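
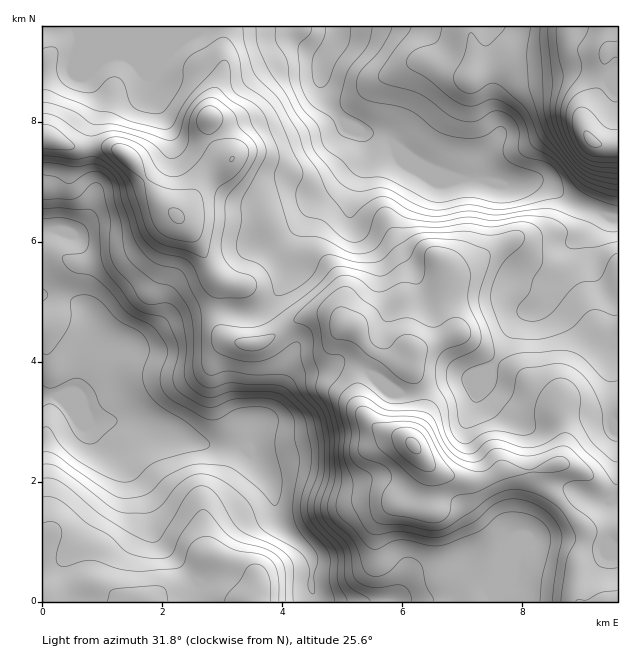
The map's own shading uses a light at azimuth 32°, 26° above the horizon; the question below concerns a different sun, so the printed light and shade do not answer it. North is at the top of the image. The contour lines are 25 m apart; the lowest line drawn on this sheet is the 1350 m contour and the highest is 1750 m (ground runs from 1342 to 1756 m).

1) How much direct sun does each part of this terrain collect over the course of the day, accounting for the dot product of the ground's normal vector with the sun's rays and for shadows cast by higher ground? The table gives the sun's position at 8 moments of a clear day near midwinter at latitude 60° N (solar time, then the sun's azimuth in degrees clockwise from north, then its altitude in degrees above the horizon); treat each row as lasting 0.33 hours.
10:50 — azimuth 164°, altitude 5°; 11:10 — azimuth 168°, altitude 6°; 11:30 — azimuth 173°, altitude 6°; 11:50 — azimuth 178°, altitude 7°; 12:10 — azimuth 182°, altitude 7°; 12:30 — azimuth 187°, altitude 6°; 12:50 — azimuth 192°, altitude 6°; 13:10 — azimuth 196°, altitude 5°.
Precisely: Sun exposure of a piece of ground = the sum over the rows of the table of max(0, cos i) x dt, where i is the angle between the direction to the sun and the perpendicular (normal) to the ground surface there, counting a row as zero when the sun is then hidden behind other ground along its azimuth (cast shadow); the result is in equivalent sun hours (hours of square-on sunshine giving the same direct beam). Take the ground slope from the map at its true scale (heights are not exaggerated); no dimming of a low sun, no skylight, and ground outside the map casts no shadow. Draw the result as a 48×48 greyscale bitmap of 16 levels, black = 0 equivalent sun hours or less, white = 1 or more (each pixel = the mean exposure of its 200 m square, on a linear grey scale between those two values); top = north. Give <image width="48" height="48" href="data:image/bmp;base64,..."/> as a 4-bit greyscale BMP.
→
<image width="48" height="48" href="data:image/bmp;base64,Qk32BAAAAAAAAHYAAAAoAAAAMAAAADAAAAABAAQAAAAAAIAEAAATCwAAEwsAABAAAAAAAAAAAAAAABEREQAiIiIAMzMzAERERABVVVUAZmZmAHd3dwCIiIgAmZmZAKqqqgC7u7sAzMzMAN3d3QDu7u4A////ADREREMzREQzM0RERWd3dlVUREREREMzIjM0MyERM0QzIzRERWiamGVVRERERDMzITMyIRAAAkVUMiI0REVnd2VERERERDNDMkQzMiEAAkVUIAASREVWZmZVVEREQzM0RERDMyEQIyIgAAACaJd3d4iYZlRERDI0RERCIRIiMhEQAAAWm7qIqrzLqHVURVVVRDMyEBEiIiIhAAFHmql3q8uqqoZWZ3dTMiIREAESIjIiIRJFZmZVd3ZVaJh3iYYyIiERAAASIiIiIiIzIjRERERFZ4qqqXQ0VBEQABESIRERESMyESNDM1eId3iql1VnZAAAASIiEAABEjRDIkVlRXiGQiRmZniFMgAAEjMyEAABI0VUNFeZiZhRAAEhEjQxEQABIzMyIQATREVVREVneIUgAAAAAAAAESEiNEQzMzRVRERFVUNFVTEAAAAAAAAREiIzREREVWd1VERFVmZUIAAAAAAAEREiNCI0REVWeImHZmVnh3ZBAAACEAACNERERCNERVVniZqpqqqruVIAAAASIRETREREM1VFRFVmeJqrzdyodSAAAAARIjIzQzMzImZVVEVERXiZqqqFQyERERMyMzRDMiERImVVRERDM1Z4mYdmVUNFVEREZlQyEQABI1VVREQzM0VomZdkVnVlRERWiHUhAAASM1VVRERWZURVVGd1RohjMzI2iGQgAAEjRFVVVWd3ZVQxAANnZWZTIRETRDIhEBEjRDRVVnmoZlQhAAAlZDMjIREiIRIzIiIzMzNFZomph2VWZTEBIiERMzMzIiNERDMyI0RWd4dnd3eIh1MQABIREzNEREREVEMyJFZ3eIdmdmdlREMhAAARASNERWZEREMyNGZmZ3d3d2UxASMzIQAAESNERFZlVUQyM1VEVmZ4mZYyESREMQAAESRDMjV2VDMjIkMzRVaKu5ZEREQzIQAAERIQARJWZEMyIDNEREaJmXZVVVQxEAABIQAAAAATNEQyEGZ3VFZ3ZVVVREQyEQASMQAAAAAAAREREaqoZmdlQzREREMyIhEREAAAAAAAAAASRqqXZWdTISNWVEM0MyEQAAAAAAAAAAFYq2d3ZmZSABNohUNFUyEAAAAAAAAAABSc7mZ5mqhBABNYl1RVMhEQAAAAAAAAAljf/7u7zbcxESNFeHVCESMhARAAABEkeK3//suXh0EREjMyNEQyERIjMiMhIzNGis3bqVMREAAAAkUxABIjMyIzNERWZmVDWKqVIQAQAAAAAldjESMhIzRFVVVneHZmZ4hSEQAQAAAAERMyIiIQAUVmZmZneHiZhmQhIgAAAAABIQAAAAEREkVnd3d3iYmpdTIRIwAAEQAjMgAAAAASIjRnd3d3iIh2VDEBNBESIhIzQxACIREzMzM0ZndmVFZlREMSREMzMjM0MzETMiM0RDIRNFZTMzRERFVERDREREREQyIiIiI0VDIREjMzMzRERVVURSNERERERDIiIzM1ZUMyIRIzREMzRFRDNCNEREREREQzNERFVUREMzM0REMzNERDMw=="/>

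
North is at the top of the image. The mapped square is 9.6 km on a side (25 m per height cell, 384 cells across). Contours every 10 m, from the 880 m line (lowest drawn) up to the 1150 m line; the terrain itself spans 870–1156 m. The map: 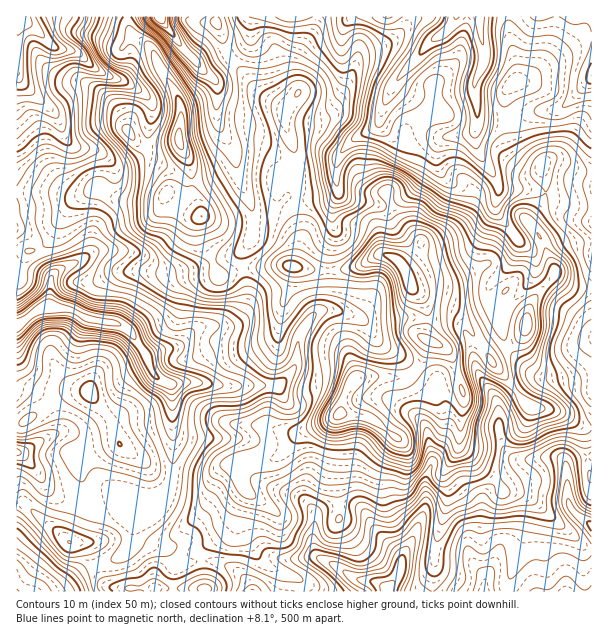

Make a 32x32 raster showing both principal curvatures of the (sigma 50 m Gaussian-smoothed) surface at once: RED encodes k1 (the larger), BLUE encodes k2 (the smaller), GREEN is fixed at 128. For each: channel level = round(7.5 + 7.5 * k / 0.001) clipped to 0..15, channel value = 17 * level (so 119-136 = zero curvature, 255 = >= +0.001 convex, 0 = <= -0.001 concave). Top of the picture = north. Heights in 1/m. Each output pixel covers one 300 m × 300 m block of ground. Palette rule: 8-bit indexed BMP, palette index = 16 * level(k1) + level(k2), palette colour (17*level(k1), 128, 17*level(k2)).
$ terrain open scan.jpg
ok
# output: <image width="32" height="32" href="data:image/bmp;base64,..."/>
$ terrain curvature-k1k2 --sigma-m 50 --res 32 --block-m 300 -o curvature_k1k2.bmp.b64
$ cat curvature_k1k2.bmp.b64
<image width="32" height="32" href="data:image/bmp;base64,Qk02CAAAAAAAADYEAAAoAAAAIAAAACAAAAABAAgAAAAAAAAEAAATCwAAEwsAAAABAAAAAAAAAIAAABGAAAAigAAAM4AAAESAAABVgAAAZoAAAHeAAACIgAAAmYAAAKqAAAC7gAAAzIAAAN2AAADugAAA/4AAAACAEQARgBEAIoARADOAEQBEgBEAVYARAGaAEQB3gBEAiIARAJmAEQCqgBEAu4ARAMyAEQDdgBEA7oARAP+AEQAAgCIAEYAiACKAIgAzgCIARIAiAFWAIgBmgCIAd4AiAIiAIgCZgCIAqoAiALuAIgDMgCIA3YAiAO6AIgD/gCIAAIAzABGAMwAigDMAM4AzAESAMwBVgDMAZoAzAHeAMwCIgDMAmYAzAKqAMwC7gDMAzIAzAN2AMwDugDMA/4AzAACARAARgEQAIoBEADOARABEgEQAVYBEAGaARAB3gEQAiIBEAJmARACqgEQAu4BEAMyARADdgEQA7oBEAP+ARAAAgFUAEYBVACKAVQAzgFUARIBVAFWAVQBmgFUAd4BVAIiAVQCZgFUAqoBVALuAVQDMgFUA3YBVAO6AVQD/gFUAAIBmABGAZgAigGYAM4BmAESAZgBVgGYAZoBmAHeAZgCIgGYAmYBmAKqAZgC7gGYAzIBmAN2AZgDugGYA/4BmAACAdwARgHcAIoB3ADOAdwBEgHcAVYB3AGaAdwB3gHcAiIB3AJmAdwCqgHcAu4B3AMyAdwDdgHcA7oB3AP+AdwAAgIgAEYCIACKAiAAzgIgARICIAFWAiABmgIgAd4CIAIiAiACZgIgAqoCIALuAiADMgIgA3YCIAO6AiAD/gIgAAICZABGAmQAigJkAM4CZAESAmQBVgJkAZoCZAHeAmQCIgJkAmYCZAKqAmQC7gJkAzICZAN2AmQDugJkA/4CZAACAqgARgKoAIoCqADOAqgBEgKoAVYCqAGaAqgB3gKoAiICqAJmAqgCqgKoAu4CqAMyAqgDdgKoA7oCqAP+AqgAAgLsAEYC7ACKAuwAzgLsARIC7AFWAuwBmgLsAd4C7AIiAuwCZgLsAqoC7ALuAuwDMgLsA3YC7AO6AuwD/gLsAAIDMABGAzAAigMwAM4DMAESAzABVgMwAZoDMAHeAzACIgMwAmYDMAKqAzAC7gMwAzIDMAN2AzADugMwA/4DMAACA3QARgN0AIoDdADOA3QBEgN0AVYDdAGaA3QB3gN0AiIDdAJmA3QCqgN0Au4DdAMyA3QDdgN0A7oDdAP+A3QAAgO4AEYDuACKA7gAzgO4ARIDuAFWA7gBmgO4Ad4DuAIiA7gCZgO4AqoDuALuA7gDMgO4A3YDuAO6A7gD/gO4AAID/ABGA/wAigP8AM4D/AESA/wBVgP8AZoD/AHeA/wCIgP8AmYD/AKqA/wC7gP8AzID/AN2A/wDugP8A/4D/AId2dYa4x8fItsbZx5WFl5jIyJKRgaS3p4aGhpiHiIaYhoWWpZV1dpeGhZSEhaempIOAk7i3cLi4hoWGl4eIh5eGhsm4p5aGhoaHl5iYhpangae3qJaCpcd1hoeHh4eHuHbHuIeGl4aGl5eHiIeGmKiSuaiElaaB53V1hXV2htekx6eGhod3d3d2l4eHhpe4p3KmpoOopnDGloanl5fXgbG4dYaHh3eHhnWGp3eol4WEhpeWlpfHgLWXhqeol7dw2KeEl4eHhoeYhYa4l5eGl4eGiIeGhcaw54WmlYeHuIDXgaiYiIaYqJiFhZe4qJeXl3aGdoWm2MNx2LiFdIOTYcW1g4aHh5iHh4V2hIOFhoeXlLV0Y9f7oZXXpoO1uHaFt7mnhneHl4eXg5aoyMeop6XE++f2x5WAp8alYYTIt9elh5eHiKeXmLmiuLiXdqeVg4LXtoWFlqaXx+iApfjYt4SXh4eYqIa3gnCQcYJzgnGWp4P4l4eYh3bnsoD1dISFhpWXl4eomLaA2MenmJeYuHCnhNe3pqaWdeaA+aWEloaHs8mnpbnKoYGkhpiHl5jIgbiWx3VzhLfYx6O2pMeEZYeB2tqkkpBwyKiGhnZ1l8eClKiXhYS4uKaDt3WV+paFdqCQkICQcqWmlYWEdIWFyKdxlIWGhLWVlpaWdYT4dXV26ZDDx9m3hoaolri4lYWnppaGhnZi2LiHp3WGlrXFhZbYkbLIpri3uJeXmKmmlqa3p6e1lVL3l5eolYanlcfJlLfGo4GFloaEhYamhoaWyMiWhrX399eWp3aWuZSUxraEl5eol4WFhJWHl4aWhXaGlpeFZJW2lMmol5WocpPXhZeHiJiHdYamyaaouaeWhoeXqJO3p4WWt6e4loOy+JZ1hoeHl5eXlpW5l4a4h4WGh4emgoOUlaS4dYWlcbamlYeIh4iHmJiFhaeolqZ2dJeIh8eBlbfb2JVzhLiDlZWXd4eHiJeXmISFlpTFpnWFl4eXuHC3lsaUhIS4loKnqKiHl3eYhnOCctaUtviEhXaHhqelcqGnlHOGhqeDp4aXuaiGh5eDpqbZyILX53OFh4eXp5a3goGEl4eFlXKnhoWGloaXlnOHl7ipgqX4g4WHhqiXhqfJhISYl5i5gaaHhnWFp5WTl4a2yKRw5uekg5eXl7iohceGcpeHl6ZwuJeHl5WGc6eox7KAgaf3lZCDt4eGqKiWt6d0griYt4CnqJiIh3WU16WQoOm06PaAgsiXh4aWhoamuKeEgrjIk4O3h5iXl7SSkbLnuab5oKCmt4WGqJeXhZW4priCgseTlLd3h4eXc5S3lYao9pCw+sfZdZaFhbeWg5WEt8eko5Omp3eHh5g="/>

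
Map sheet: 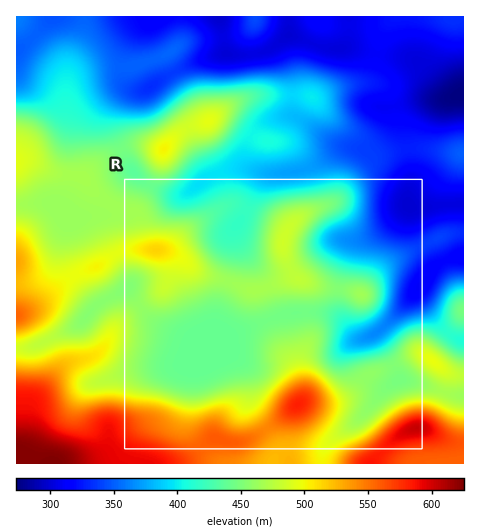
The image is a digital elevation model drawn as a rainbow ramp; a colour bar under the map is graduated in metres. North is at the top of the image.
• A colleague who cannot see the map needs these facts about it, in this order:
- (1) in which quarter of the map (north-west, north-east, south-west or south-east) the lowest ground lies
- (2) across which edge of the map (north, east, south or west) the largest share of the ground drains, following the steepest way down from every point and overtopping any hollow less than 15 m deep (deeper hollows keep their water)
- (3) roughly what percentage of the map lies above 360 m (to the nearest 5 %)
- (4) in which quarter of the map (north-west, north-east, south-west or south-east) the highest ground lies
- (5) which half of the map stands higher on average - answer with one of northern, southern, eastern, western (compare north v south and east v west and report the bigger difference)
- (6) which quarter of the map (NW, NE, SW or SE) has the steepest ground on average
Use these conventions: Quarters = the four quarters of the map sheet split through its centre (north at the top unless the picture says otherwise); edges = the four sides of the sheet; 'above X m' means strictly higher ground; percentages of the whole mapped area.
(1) The lowest point lies in the north-east quarter of the map.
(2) Drainage is mainly to the east: more ground falls towards that edge than towards any other.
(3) About 75 % of the map lies above 360 m.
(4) Look to the south-west quarter for the highest ground.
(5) On average the southern half of the map is the higher ground.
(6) Slopes are steepest in the south-east quarter.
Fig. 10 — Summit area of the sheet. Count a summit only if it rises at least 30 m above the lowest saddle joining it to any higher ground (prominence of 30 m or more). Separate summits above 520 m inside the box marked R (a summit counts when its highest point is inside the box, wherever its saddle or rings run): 2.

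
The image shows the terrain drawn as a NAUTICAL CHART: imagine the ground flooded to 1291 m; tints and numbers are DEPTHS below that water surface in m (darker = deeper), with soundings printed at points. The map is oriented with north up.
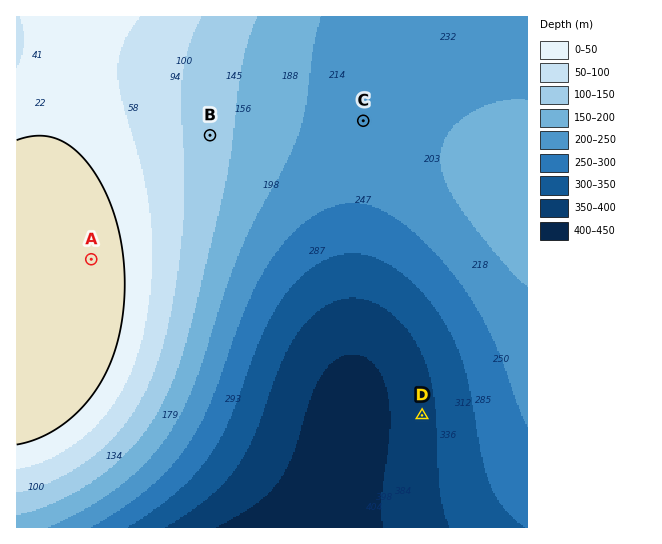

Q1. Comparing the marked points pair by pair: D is lower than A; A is higher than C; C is lower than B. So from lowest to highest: D C B A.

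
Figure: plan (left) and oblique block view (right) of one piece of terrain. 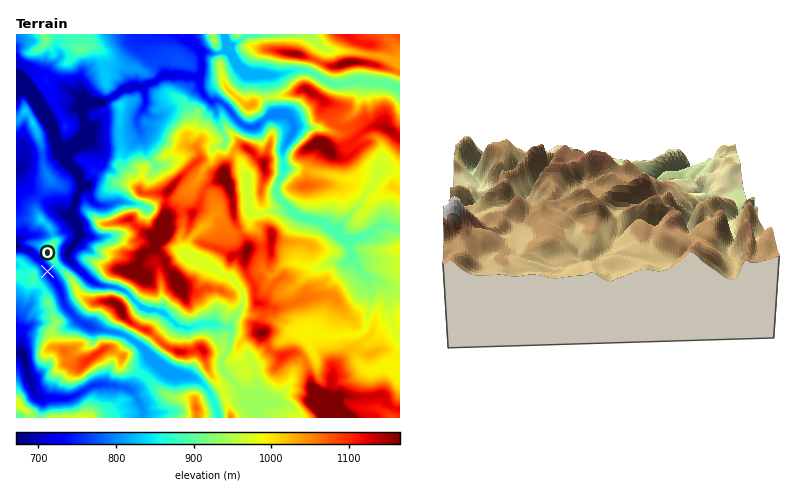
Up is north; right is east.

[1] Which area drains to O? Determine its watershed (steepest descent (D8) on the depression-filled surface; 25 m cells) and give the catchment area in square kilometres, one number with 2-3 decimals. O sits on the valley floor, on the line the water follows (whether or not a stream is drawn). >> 6.028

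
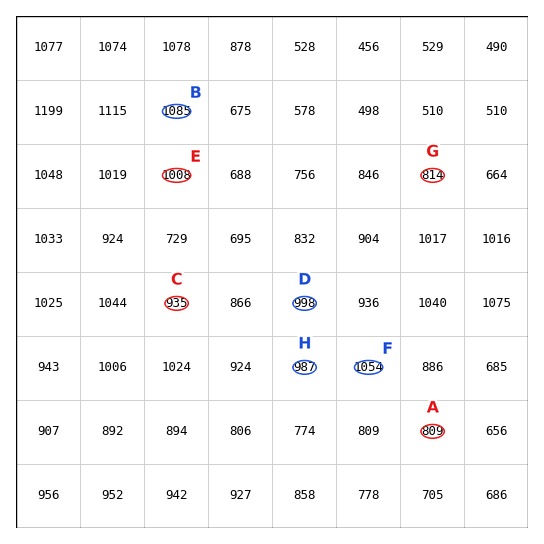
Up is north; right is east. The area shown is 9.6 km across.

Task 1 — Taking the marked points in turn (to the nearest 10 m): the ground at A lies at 810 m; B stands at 1080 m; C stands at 940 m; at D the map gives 1000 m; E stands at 1010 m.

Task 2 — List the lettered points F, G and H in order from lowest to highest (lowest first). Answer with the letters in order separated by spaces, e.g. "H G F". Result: G H F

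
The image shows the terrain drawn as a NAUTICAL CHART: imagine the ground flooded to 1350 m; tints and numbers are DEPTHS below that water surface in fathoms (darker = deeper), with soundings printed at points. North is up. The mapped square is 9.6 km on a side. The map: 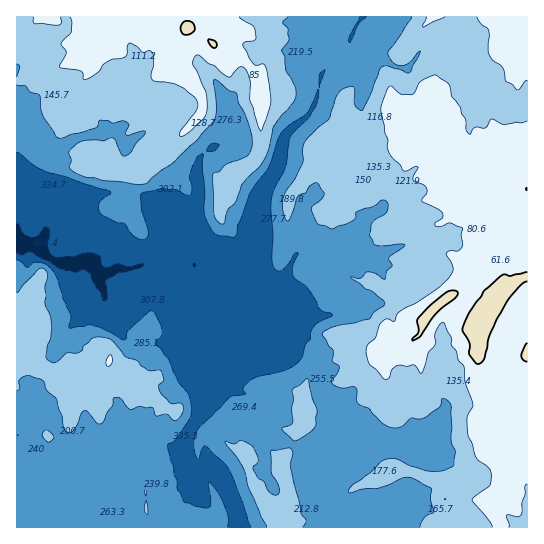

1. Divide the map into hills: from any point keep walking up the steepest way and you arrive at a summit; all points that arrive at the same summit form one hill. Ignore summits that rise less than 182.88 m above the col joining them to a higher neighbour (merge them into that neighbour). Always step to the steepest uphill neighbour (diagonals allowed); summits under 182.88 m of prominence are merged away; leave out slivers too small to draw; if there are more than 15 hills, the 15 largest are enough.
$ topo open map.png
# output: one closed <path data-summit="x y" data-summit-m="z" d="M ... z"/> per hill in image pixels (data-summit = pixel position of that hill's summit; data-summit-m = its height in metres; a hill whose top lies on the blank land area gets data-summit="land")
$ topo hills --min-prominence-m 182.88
<path data-summit="land" d="M527 16l-164 0-6 7-14 32-22 19-4 23-8 17-18 14-7 9-8 30-13 27-2 37-4 8-4 22-5 6-7 16-8 10-12 0-6 4 4 12 10 12-1 21-16 49-13 27-8 11-8 20 1 14 5 12 8-2 14-8 4 2 6 7 12 25 8 29 287-1z"/><path data-summit="land" d="M362 16l-345 0-1 149 19 12 31 6 15 7 10 35 1 13-3 21 10 16 12-3 7-4 11 1 10-2 23-12 17 0 16 10-2 18 5 5 16 8 7-3 12 0 8-10 15-30 0-8 5-14 2-37 13-27 7-28 8-11 18-14 8-17 4-23 22-19z"/><path data-summit="110 361" data-summit-m="1179" d="M18 243l-2 0 0 284 223 1 0-11-6-18-9-21-8-11-5-2-14 8-8 2-5-12-1-14 2-10 27-48 17-56 0-14-10-12-4-12-22-14 2-18-16-10-17 0-23 12-10 2-11-1-7 4-12 3-9-12-32 0-23-16z"/>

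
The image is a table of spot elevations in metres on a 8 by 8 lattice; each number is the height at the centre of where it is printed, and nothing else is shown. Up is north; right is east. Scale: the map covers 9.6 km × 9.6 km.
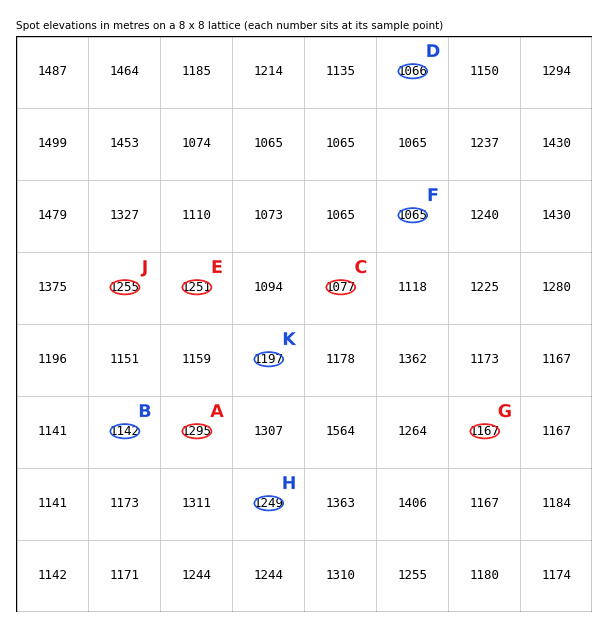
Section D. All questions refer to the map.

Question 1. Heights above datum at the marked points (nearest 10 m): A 1290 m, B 1140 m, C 1080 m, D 1070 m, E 1250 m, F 1060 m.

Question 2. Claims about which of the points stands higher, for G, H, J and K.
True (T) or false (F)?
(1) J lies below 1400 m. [T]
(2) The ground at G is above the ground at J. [F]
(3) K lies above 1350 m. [F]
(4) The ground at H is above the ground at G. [T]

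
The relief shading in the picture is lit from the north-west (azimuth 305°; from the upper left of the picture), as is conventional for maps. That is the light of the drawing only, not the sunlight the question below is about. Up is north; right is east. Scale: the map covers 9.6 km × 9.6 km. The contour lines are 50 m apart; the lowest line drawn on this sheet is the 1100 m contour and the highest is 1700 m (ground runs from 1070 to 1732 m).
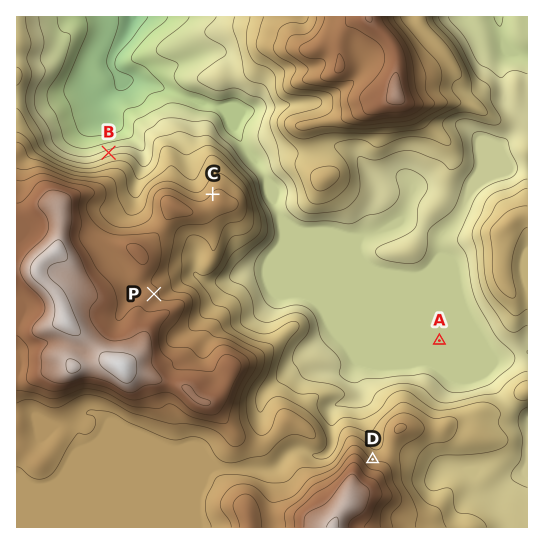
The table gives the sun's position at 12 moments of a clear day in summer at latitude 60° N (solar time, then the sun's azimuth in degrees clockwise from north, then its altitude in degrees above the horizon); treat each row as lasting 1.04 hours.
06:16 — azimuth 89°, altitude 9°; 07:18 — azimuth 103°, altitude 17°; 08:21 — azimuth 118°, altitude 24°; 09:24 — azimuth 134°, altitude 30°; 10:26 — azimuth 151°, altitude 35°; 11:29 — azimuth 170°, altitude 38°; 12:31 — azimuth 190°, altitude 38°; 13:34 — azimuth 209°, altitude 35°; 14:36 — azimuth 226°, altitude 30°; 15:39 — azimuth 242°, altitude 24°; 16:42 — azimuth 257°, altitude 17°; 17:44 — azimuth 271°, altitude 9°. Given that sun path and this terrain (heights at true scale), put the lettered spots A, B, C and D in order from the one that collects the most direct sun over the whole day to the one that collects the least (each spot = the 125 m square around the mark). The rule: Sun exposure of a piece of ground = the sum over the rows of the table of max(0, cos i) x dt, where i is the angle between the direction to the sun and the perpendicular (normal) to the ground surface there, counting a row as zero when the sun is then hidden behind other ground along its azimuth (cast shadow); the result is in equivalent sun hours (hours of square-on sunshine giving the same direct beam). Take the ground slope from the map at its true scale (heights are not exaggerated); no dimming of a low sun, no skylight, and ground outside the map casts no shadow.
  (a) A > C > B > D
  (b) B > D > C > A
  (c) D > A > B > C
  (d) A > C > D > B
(d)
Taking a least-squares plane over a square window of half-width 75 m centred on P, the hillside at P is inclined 7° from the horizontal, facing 67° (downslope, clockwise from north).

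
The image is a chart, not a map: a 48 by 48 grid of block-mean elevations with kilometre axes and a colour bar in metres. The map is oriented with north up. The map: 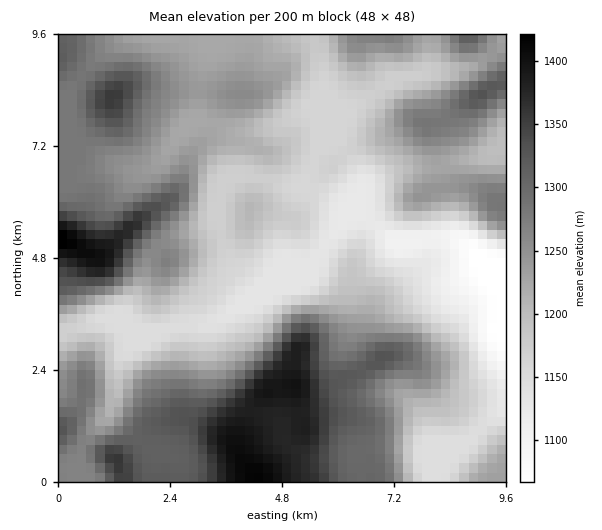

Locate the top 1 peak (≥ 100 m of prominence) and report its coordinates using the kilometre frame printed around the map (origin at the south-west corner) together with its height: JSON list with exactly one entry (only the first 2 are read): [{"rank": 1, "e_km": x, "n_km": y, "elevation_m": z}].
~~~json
[{"rank": 1, "e_km": 9.06, "n_km": 8.31, "elevation_m": 1334}]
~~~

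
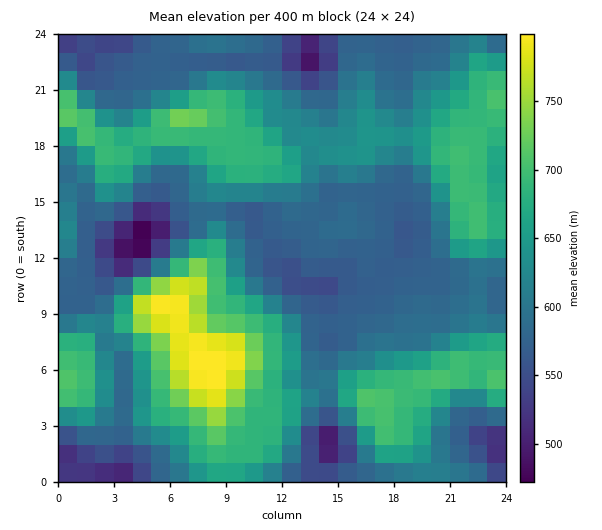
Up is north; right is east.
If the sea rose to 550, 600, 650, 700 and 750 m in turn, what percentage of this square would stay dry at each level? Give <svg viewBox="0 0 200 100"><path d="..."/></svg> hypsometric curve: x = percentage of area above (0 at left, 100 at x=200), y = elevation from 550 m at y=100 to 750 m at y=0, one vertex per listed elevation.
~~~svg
<svg viewBox="0 0 200 100"><path d="M185 100l-77-25-38-25-48-25-13-25"/></svg>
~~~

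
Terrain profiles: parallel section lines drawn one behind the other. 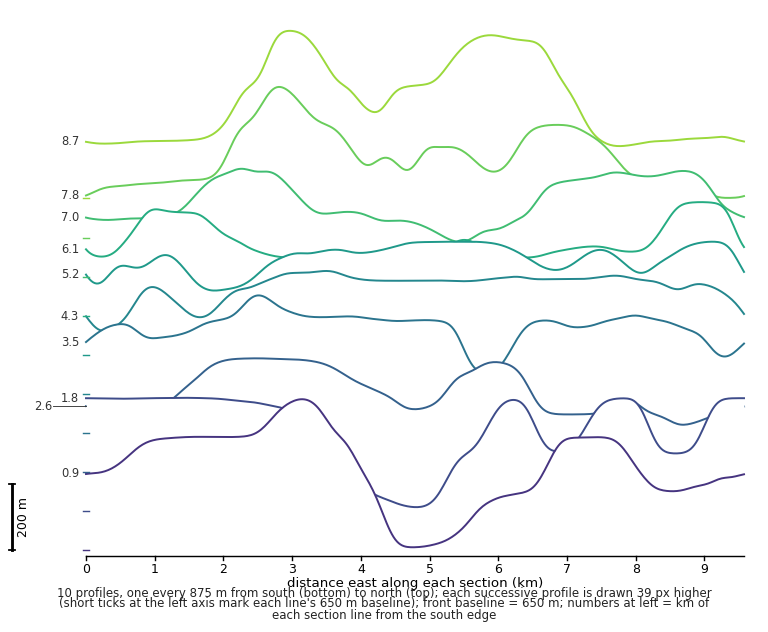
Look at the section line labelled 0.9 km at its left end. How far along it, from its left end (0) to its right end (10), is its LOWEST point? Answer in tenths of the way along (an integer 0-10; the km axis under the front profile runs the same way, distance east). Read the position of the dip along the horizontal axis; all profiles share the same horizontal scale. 5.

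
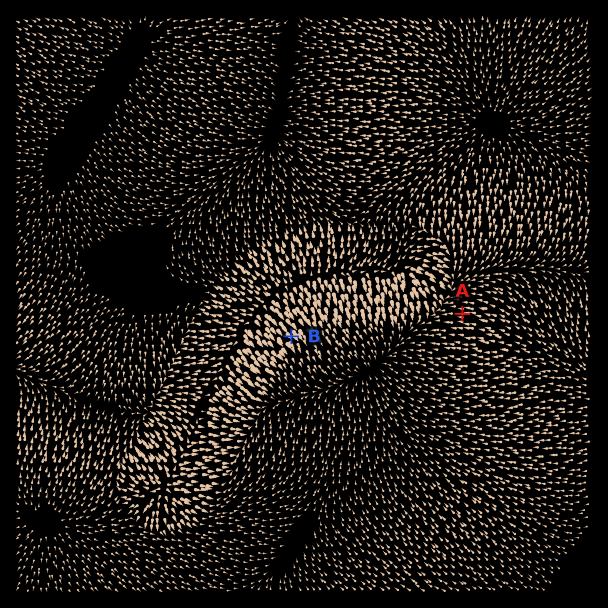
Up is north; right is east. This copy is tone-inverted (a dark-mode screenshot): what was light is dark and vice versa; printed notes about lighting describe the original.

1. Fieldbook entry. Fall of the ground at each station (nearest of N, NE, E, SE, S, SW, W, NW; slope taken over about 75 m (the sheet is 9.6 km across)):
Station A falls W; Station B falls SE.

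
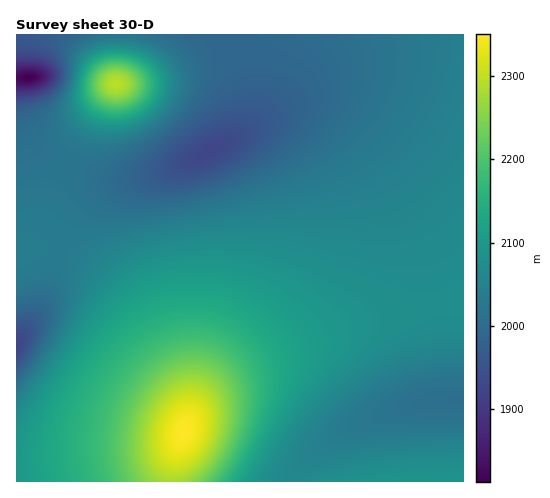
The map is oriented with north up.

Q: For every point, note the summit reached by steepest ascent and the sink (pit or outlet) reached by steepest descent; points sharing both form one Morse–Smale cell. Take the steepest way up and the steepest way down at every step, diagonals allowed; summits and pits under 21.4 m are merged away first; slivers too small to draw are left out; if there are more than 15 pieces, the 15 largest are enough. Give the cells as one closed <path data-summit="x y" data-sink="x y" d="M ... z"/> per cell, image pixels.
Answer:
<path data-summit="185 431" data-sink="208 152" d="M463 34l-239 0 16 38 6 29-1 21-7 13-13 9-40 20-28 10-21 5-17 1-20-2-16-5-20-9-14 29-13 43-10 12 24 0 20 5 21 12 25 23 18 24 41 69 9 21 3 23 12-22 19-19 21-14 26-13 62-24 44-14 52-12 38-5 3-1z"/><path data-summit="185 431" data-sink="463 400" d="M463 301l-64 11-48 12-75 28-42 22-25 18-16 19-18 46-4 24 119 1 4-12 18-18 23-17 29-15 48-15 30-5 21 0z"/><path data-summit="185 431" data-sink="17 346" d="M50 248l-18 0-16 6 0 215 26-1 52-9 47-5 18-4 14-5 8-7 4-9 1-16-2-11-9-21-41-69-18-24-20-20-26-15z"/><path data-summit="116 84" data-sink="208 152" d="M223 34l-103 0-4 50-6 4-15 22-28 45-3 9 35 14 20 2 17-1 21-5 28-10 40-20 12-8 8-14 1-21-11-43z"/><path data-summit="405 481" data-sink="463 400" d="M463 400l-21 0-30 5-48 15-29 15-23 17-18 18-4 11 173 1z"/><path data-summit="116 84" data-sink="28 78" d="M119 34l-103 1 0 43 5 1-4 5 0 29 3 9 6 13 15 15 21 14 45-71 9-9 4-32z"/><path data-summit="185 431" data-sink="28 78" d="M180 439l-14 9-18 5-54 6-52 9-25 1-1 12 155 1z"/><path data-summit="185 431" data-sink="28 78" d="M20 78l-4 1 1 174 11-5 6-7 15-48 14-28-3-4-19-11-13-13-8-15-3-9 0-29z"/>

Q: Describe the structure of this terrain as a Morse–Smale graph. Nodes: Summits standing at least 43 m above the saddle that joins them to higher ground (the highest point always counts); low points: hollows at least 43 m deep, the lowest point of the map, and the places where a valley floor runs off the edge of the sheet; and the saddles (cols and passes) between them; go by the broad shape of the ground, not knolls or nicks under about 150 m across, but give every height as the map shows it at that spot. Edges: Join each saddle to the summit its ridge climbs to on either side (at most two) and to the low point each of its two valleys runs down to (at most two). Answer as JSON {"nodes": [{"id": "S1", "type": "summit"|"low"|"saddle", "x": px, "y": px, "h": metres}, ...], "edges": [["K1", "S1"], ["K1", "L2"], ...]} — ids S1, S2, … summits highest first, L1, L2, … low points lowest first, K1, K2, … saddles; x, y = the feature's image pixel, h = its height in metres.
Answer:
{"nodes": [
{"id": "S1", "type": "summit", "x": 183, "y": 432, "h": 2350},
{"id": "S2", "type": "summit", "x": 116, "y": 84, "h": 2294},
{"id": "L1", "type": "low", "x": 29, "y": 78, "h": 1813},
{"id": "L2", "type": "low", "x": 17, "y": 346, "h": 1924},
{"id": "L3", "type": "low", "x": 208, "y": 152, "h": 1927},
{"id": "L4", "type": "low", "x": 458, "y": 400, "h": 2007},
{"id": "K1", "type": "saddle", "x": 438, "y": 305, "h": 2076},
{"id": "K2", "type": "saddle", "x": 61, "y": 250, "h": 2037},
{"id": "K3", "type": "saddle", "x": 63, "y": 163, "h": 2020}],
"edges": [["K1", "S1"], ["K1", "L3"], ["K1", "L4"], ["K2", "S1"], ["K2", "L3"], ["K2", "L2"], ["K3", "S1"], ["K3", "S2"], ["K3", "L1"], ["K3", "L3"]]}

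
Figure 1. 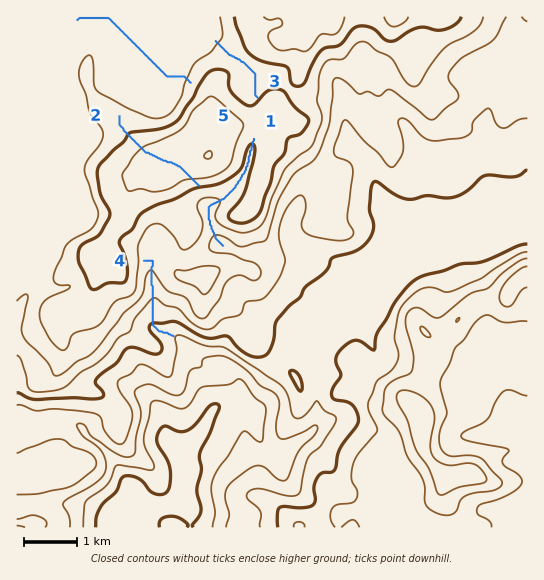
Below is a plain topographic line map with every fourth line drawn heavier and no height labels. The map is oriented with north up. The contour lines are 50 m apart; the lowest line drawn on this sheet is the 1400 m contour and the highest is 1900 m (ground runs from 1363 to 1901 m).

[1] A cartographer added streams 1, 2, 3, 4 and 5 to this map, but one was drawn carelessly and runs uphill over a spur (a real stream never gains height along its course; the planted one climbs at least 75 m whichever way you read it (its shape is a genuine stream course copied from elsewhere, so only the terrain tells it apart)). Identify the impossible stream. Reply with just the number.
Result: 2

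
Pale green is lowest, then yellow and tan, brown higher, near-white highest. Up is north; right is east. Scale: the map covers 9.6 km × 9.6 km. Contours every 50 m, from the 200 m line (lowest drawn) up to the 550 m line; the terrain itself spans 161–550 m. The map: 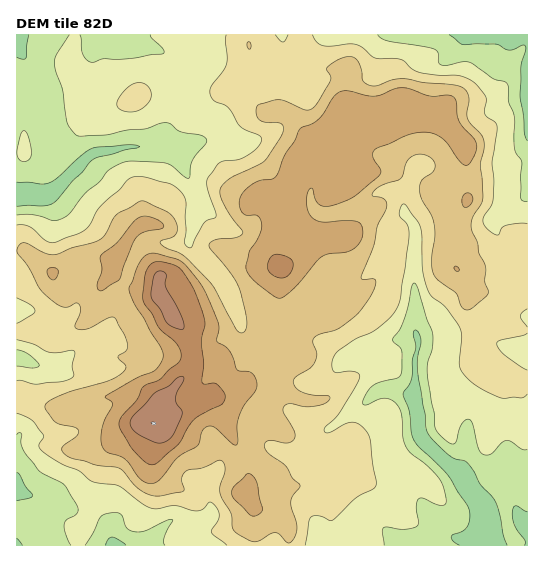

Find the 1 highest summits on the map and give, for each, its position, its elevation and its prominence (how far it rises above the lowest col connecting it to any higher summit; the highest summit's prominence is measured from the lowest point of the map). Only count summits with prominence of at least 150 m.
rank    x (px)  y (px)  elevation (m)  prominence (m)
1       153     423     550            389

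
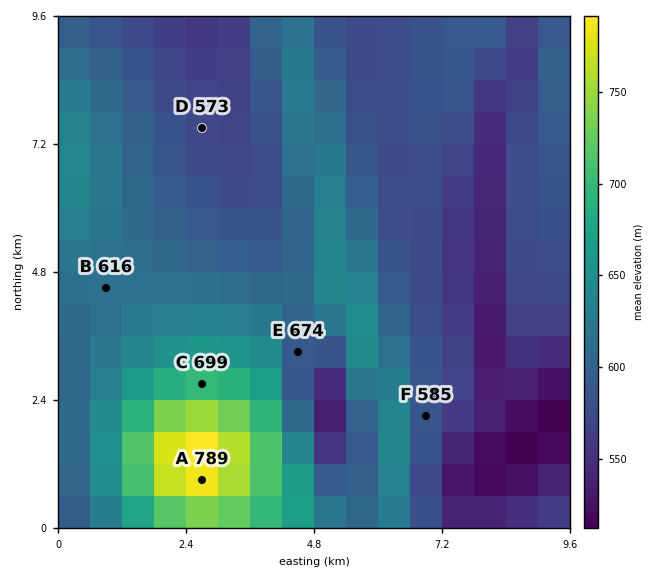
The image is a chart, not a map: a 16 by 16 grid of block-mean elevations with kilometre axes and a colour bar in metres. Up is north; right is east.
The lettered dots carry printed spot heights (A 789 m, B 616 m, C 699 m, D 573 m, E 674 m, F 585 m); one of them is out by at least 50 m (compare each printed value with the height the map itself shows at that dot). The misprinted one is E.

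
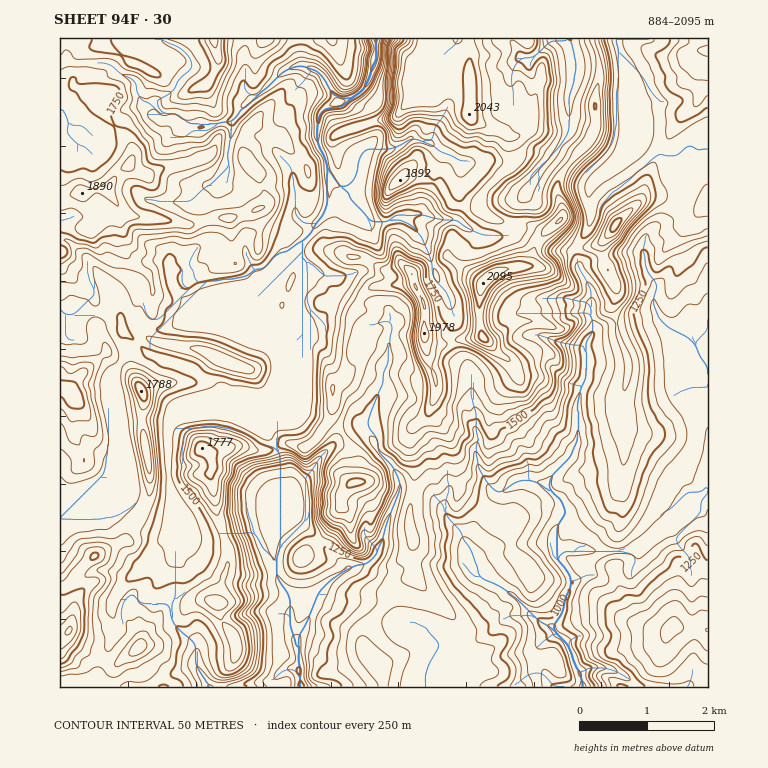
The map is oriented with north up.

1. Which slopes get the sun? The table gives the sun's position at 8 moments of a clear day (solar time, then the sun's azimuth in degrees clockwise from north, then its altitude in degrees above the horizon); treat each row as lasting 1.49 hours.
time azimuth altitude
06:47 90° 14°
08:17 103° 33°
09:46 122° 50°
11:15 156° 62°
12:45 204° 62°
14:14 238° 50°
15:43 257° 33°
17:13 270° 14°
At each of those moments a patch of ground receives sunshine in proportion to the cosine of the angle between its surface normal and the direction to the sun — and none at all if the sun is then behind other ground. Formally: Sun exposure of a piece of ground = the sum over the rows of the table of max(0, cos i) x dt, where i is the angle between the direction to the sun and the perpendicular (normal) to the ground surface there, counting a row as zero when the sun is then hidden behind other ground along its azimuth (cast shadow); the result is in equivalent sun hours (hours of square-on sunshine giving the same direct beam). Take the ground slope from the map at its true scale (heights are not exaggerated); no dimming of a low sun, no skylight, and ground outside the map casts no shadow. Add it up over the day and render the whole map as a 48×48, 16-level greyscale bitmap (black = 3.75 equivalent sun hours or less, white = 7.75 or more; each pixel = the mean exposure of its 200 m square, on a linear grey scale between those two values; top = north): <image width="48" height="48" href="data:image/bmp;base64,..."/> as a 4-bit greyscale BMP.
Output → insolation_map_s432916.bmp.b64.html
<image width="48" height="48" href="data:image/bmp;base64,Qk32BAAAAAAAAHYAAAAoAAAAMAAAADAAAAABAAQAAAAAAIAEAAATCwAAEwsAABAAAAAAAAAAAAAAABEREQAiIiIAMzMzAERERABVVVUAZmZmAHd3dwCIiIgAmZmZAKqqqgC7u7sAzMzMAN3d3QDu7u4A////AO7u//65nMu7hp7u7t3d3e7trNt7lb7/7u7t7+7Yvdy8t0ne7t3d3d26vMaJne7+7u7Zne7LrMyal2jN2qzd3czLuoSc3t7u7uzLdpq7zdmKiGebu83d3cqsykiprM3e/pqrqZvO7pRpm4m6vN3d7buomKzt3dvNzIqqmpzu78h6y6aJre7u66q8vbnMypmrmqrNe7vLu6is3Micze/+uJmZ7ti7mXiJmqrdt7uoeamqzet4mt7rmIm+7tp4mXiZq3yr3Ky6mtqZre7Iis3amrzu23nM3JiKu5nd3szMurh3edzct57tzMztp4q5eKmYq5c23dzMzKZ3c4zbmGzbvczcqs3u7tuGmbh4rN3M3ZVopmy8qVzLrd3u7s3u7u7KZ9zMrN283XV5qGnuyknKzu7d3eze/u7dzO3dytu93YWKmFfN7XbMzuyrvM3t793d3e7tzNit3YaJiFau7ZbO3dzImc7d3t3d3e/9zMZ73amaqXeneHje7s3u3szczd3d3d3bu6VazKuat4Vnc33v/7zu7+qt3d3t3e3aqpRH2826u8p6V87u/az+7uys3d7u3e7pmoVUEgBGY23afL7u/bvu7u2s3t3d3e/IqpqCADe7mWrrvavf67z+7uuc3turze+Yq9vMu83czKrdy6me293/7tqa3cqqzOuJm7ze7d7szKrOy8u7zcz/3duIrcu8zJqah1nM3u7ru6nOy927rLve3aumisvMzIe9k0eL7u27qqiduru8nL3uqbuoicvMzGeOu73u6lJKvMisu7qt3MzYjLeZqqnMzMzKm9qFIlm8zMqruqusmryXiHqpm4nMzN3LzcqIms3czNyruoh4ZHZb7bi6i5vM3N273e3c3d3dze2ry6p4Z5qrupiJzKzN3e7t3u3d3d3dzMu4vMyUV5zNy7y5nby+3f7N7tq+/+7dzKqYnMuBWazO7d2ZrKyt7e3O/tq97u7tzMzcmrt0elW93bZpt4nc7ezP/rzd7dzty+7twmICyjACZSeIl5jd7o3f/s7u3dzc66tzAVEWnMhTa6ua28uu7u7u/e7u7/7d3JZEeGSKd53cq9tgqsus7ty+7ty5vd7+y9i8vJi5eu/HUWpBCKzLzv/tyHebuGi8zNqayszd3MtjJWMiAJvtvbzevO7dy8y6rMaKp8zNyovcqZRlMknMzJZo3u3e7c7tu8SYlnzcvKjdyHq6lmm83Mu4rXjO/q7JvaSpljW7rMud3Fq9ynjN3d3cmpVGa3ur7WTMqDFovu7u3abL3LnN3d3dyHtzNnq+2zTty7t87u7u7sZcq8uu7d3uuHi8x0fcu0FFiqzO3e28zJhbirue7t7uuL3v/rRcuWEBQk3N3MvLy4h7equr7u7e29zf/cxVqZdSJlvd3MzMy5hZequ93tyne+65zc3XWHOnBGzd3MvKu6l3mqrO/6mqvdzrrc3cYjfZAErd3Lu4aomYiqvd7t7u2rzM3ZzezLzZAFnd3LzcpYmrebzM3t3dvNzN3Ky+3d7JACKt3Lq86XibeamorA=="/>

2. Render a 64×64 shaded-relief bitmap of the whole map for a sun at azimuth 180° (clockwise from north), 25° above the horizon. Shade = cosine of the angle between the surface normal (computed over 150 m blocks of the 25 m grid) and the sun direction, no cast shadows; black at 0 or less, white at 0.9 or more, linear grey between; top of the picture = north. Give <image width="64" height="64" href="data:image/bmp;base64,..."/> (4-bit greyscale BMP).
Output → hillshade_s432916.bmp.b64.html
<image width="64" height="64" href="data:image/bmp;base64,Qk12CAAAAAAAAHYAAAAoAAAAQAAAAEAAAAABAAQAAAAAAAAIAAATCwAAEwsAABAAAAAAAAAAAAAAABEREQAiIiIAMzMzAERERABVVVUAZmZmAHd3dwCIiIgAmZmZAKqqqgC7u7sAzMzMAN3d3QDu7u4A////AMy6rLqqhDPP//ylJpu7qqmId3d3iaqWV7x4hROs3LmI7Lqby6qWRrz/2odYeJmaqYiId3eIh2VYqVqYeKu8uYnbqXe8uqh5mJyoeIlkZ4mGZ3h3d3d1RWeEW7vMupqqmruoZFq5iJqHeXZnd2VWeGRFd3d3ZWd3ZTKJmZmZiZqqq5dkM1ZWipiGRGZoVVZmVFZnd3dlRoh1FKdlZ3d4mqpodmVSJEaqqnITVnpmdlRWZ3d4h2VTRlVYuXeIdmeImCVmVmQ0ebu7cgFHiYVUM1d3eImGVVU0abiJiHdlRWZVNGZmZTR4nMuXZoiIhEREV4iJmXRERVa9yGd2UzI0RDNDaIZFVWZoh3d4mJiGRmZniZmXQzNDWtyqVmQyEjMzM0RpqERlRDMjQ0Z3qqlUVVZ5mXQiI0abu6pkQjMSIjNEJWd4ZFVEMiRmZme8y5QiNGeIUyM1eaqYdoVEZCIiNFQkeImXVlRUNHdUWKzMuGZDZ4dlRGeZmWQkl1ZlQiJFVTJqmZp2ZmVVZTJXaZmb76NHmIdmiIiGMiZ1VDRTIjNlQyJHqpZ3ZmZjI2YzV63/t0aZh3eIiHUzWHd2d3UyElRCAAR4h3d3eFEUZjAo3emsZ4dmeJmZh3eImaq7qGMSIlMhI1eId3eJUSV3Ujru2rx2dlV6qZiImZiJqqu6h1MSdlVUR5h3eKpCRnd2WM67q5V2Vay5h3eJmImrqqmYdkV3dmVFiXeau1NXd3dVepq7tGZovKhlVWeImZq6qYiHZoiHdmWJeKu6VWd3d2RHm8q2Z4uqp1Q0RWmpmJqZiIh2mZiHdpl5zLhniIh4dDWbuYh4q6mYh1RFepmIiYiIiIebuod3qHibqIm7upukRDRUSpqquZnLqYmHiId4iZiIh4m6h3elZ3iIi+/+7uYyAABNy7u7it3t3KdWd3iJmZiHmIiHeJRmaYet/////SEiAL3cy8qM3d3culV4iImamIeZeYd4dGVGVHmYnOzOpEIWvMzM2qvMvMuqlmiIiaqZh5mad3hUdRAAAAAkQSvJU1h5q826q7u7qaqneIiIiIh3mahXd0V0AAAAA1MQA7pWiGZ6zJibq8uqu5iIiHdlZneqpVd4h3UgABNWZVQzmomIVEe6hqu8zMu5eIiIdURGZ6uEV3m4mHZlZ3d3dlWKmpdTNZp4q7ze3LiId3h1RFZ3qERniZi8upmJmYd3ZXmqmGVleomaq97cuJdmd3ZVZndkVnd3Jau6qrzdl3dmZ6qZiId4eJiKzLuXmEVnh2Z3dzJoiFACRWe97uyXd2VFiZiIeJVYmJmpiGmYVVeHZ3d3ETepQAI1es3KdWd3dSRoiHZqpWiau5VVind2Z3Znd3cBBJhTSKvMpzAAR3d1JWeZdnqoq97qQkaFR4d3VFZ3dzRFZVaamHUQABNXd3RFdomIeZit79YRNEV4d4czVnd4ZmdUaIYxAAAkVmd3dmWHaIdXdWebQkZnq7uHhjNWd4d2ZkZ4d1MiNFZnd3eIZYh3hjRUQ0USaaqoiqqWRWeIiHdlV4iaiHZmd3d3eJmFaYeIVVNVZ1ZndkNHrLhmaJiIiId3iJmYiHd3d3d3iIU3iaqYNFd6mYdlVniZy5h5qZiamHiYiHe6mIiHd3dVVSWbzMgDeIu7u6q7uqm7mZiamLqGeZiGWKvMu5iIdlREMlmrxASZeM3u//2XuqZnmJqZuXerqYVoirzdupiHdnmFNXmCOZcwbO//1ya6czW7mpm5erupdXh4mbusuIeavMphRwA7pQAAWJchSqgyNqypmZm9u7l3mYeId5y5mIqZhRAQACeEEAAAEgObumVoi7qqa+7MuZvMuoiImJmpVTEAASAAM1VDEAAnmrh7ypqIvMyc3My63u7curqniYhREAAkEBRSI1eHVDfdthXcu5ibzah4q7zdzKm7u8qpZoMiNGcxRlMlm7lkEGymIGvNuIirmHaJmGZENGZXm7p3qEVme8mYeJq7cwAABUNBBL3bmImqqIhTNERVQyNGiIiZZmd7/uy7uHdCEAEgAVIASrqXd3iIl1eah3dlVVVVeZhlZ2bv/tpkNImHVUADYwAEd3dmMyNXm8qImIdniGV5p1eHUl3duFUye8uEM1h0IQFWZ2ZCIiWrhoq7uWiYZXmFeYdRA5l1VmM53bcUq6dTIUZndmVVM3gxRorLeIVFiVOZd2EAJlNXd1arukK92nVCR3d2ZmZkRTEBI1mGVEeXIbmIYgACNYqrqpqqk1zcl2VXd3dnd3ZCJDEABHRVeIUjrLuVZxJpve3bqru2FcuXdmeYd3d3h0ETQyEAQ2d2ZURIvMu+ybvN/smIqoYyiXd3Z5qId4iGQiNnmYZSJ3VVVQAVir/+3LzbdmZ3VVRmV3d3i7l4iZdDWKzM24QCZlZ5AAASK//uqJdWZmZVZYVXd3dou4iIiXaqvN3ZeDAmVopTIBIEvLundndmZlZlZVd3iHebiHZmZ7y4rMmJlxJVZ57mBEV3eId2dmZWd2Q1Z3iJqZp3ZDJKzbhGipmrciMivesBNHd3d3ZmVEd3dDZneIiaqlRENay5iWRaqqqnMijMqGAjd3d2ZWVCJVZ2VVeIiImZZniaqWVnh3qIqrypvcuGgCNod3ZWd1RRNWd0R4mYiZmImrpkVmaJqmibzM3tyXZzISd3dlZmerEVaJNHiGVVeIiJplVmZompWZrcvd24dlQQBnh2VUWMwwRokkeHQyJW"/>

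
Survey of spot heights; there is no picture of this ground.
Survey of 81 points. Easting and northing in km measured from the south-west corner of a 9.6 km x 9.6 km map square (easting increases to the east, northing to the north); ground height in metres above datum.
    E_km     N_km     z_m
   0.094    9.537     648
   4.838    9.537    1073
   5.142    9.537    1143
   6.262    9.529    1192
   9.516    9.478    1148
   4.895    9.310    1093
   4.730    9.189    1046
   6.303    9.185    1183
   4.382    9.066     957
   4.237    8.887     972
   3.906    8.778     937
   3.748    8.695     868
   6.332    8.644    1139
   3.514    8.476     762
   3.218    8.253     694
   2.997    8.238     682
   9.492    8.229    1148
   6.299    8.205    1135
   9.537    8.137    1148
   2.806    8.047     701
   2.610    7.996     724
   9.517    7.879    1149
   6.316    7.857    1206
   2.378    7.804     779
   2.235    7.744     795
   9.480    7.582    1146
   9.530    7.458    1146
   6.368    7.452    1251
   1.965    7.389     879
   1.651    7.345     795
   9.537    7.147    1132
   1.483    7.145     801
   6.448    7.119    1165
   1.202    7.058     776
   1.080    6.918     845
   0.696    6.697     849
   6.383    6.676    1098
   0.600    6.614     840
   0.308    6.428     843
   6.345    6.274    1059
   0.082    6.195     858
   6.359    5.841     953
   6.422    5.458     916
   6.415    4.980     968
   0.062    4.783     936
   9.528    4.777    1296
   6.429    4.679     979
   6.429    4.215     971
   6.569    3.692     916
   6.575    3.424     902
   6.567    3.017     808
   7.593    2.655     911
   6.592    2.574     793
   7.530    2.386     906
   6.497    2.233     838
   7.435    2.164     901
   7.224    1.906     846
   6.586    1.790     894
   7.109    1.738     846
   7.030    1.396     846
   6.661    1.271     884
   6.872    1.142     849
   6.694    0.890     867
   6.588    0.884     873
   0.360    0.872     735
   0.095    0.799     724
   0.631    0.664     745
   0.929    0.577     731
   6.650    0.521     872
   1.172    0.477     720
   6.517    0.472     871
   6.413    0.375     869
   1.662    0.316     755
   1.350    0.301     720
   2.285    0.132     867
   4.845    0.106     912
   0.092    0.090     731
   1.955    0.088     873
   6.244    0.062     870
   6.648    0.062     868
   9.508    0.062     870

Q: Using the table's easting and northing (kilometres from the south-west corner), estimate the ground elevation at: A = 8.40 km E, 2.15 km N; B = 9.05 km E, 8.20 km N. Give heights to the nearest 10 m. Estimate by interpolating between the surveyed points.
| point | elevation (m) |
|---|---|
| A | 960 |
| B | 1160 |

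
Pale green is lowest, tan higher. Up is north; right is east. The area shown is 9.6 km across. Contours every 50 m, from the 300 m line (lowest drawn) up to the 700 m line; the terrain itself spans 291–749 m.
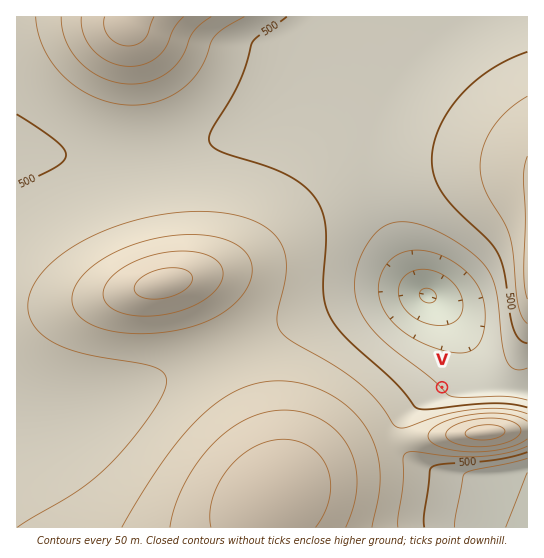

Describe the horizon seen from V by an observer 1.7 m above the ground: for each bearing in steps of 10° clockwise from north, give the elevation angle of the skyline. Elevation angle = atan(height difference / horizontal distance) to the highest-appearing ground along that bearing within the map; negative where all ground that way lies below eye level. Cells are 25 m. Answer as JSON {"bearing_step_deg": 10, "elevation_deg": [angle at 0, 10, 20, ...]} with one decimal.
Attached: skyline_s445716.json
{"bearing_step_deg": 10, "elevation_deg": [0.8, 1.4, 2.0, 2.9, 3.8, 3.2, 1.9, 0.7, -0.2, -0.7, 0.6, 5.3, 9.8, 12.9, 14.6, 15.2, 15.1, 14.3, 13.0, 11.4, 9.5, 7.7, 6.0, 5.3, 5.5, 5.2, 4.6, 3.9, 3.0, 2.8, 2.3, 1.5, 1.7, 0.9, 0.4, 0.4]}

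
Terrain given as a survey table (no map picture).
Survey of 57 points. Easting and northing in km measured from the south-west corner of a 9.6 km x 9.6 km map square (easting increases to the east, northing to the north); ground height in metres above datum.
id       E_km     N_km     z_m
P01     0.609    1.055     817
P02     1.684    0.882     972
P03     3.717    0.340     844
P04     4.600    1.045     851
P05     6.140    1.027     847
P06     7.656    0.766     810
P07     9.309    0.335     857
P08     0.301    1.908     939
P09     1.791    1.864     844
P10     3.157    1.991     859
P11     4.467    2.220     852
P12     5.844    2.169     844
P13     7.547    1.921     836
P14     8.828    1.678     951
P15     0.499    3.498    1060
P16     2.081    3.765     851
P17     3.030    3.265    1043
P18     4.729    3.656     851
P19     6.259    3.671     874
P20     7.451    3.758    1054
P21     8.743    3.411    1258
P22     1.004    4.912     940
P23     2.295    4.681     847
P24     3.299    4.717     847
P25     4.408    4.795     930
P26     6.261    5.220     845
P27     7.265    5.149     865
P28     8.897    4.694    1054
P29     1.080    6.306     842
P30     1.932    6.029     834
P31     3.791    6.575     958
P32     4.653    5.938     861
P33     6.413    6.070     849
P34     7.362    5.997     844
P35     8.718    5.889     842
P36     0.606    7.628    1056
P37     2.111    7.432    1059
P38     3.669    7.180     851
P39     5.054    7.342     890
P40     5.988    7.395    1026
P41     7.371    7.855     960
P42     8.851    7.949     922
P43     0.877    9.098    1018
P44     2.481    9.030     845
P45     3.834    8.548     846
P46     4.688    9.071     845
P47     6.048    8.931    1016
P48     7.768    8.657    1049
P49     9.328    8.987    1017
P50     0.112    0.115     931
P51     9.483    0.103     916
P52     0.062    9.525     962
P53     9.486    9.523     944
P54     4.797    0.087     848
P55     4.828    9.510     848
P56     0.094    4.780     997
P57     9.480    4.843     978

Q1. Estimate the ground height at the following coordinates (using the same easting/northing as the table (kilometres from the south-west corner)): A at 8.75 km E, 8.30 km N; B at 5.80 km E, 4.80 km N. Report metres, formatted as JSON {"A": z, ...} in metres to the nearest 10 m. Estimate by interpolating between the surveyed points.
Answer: {"A": 1040, "B": 850}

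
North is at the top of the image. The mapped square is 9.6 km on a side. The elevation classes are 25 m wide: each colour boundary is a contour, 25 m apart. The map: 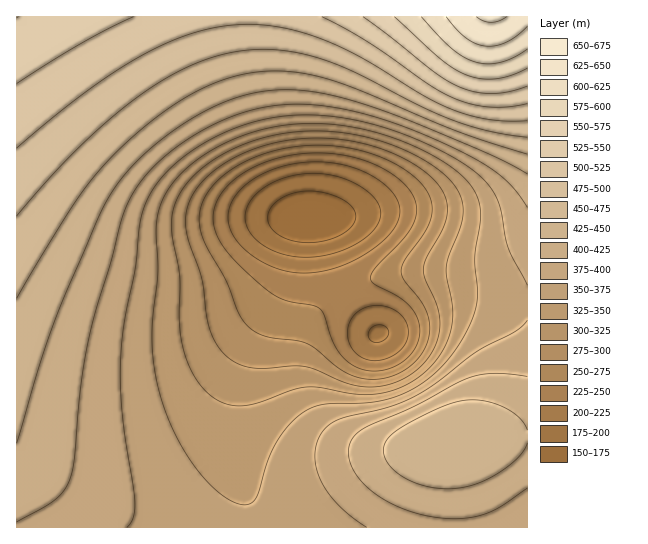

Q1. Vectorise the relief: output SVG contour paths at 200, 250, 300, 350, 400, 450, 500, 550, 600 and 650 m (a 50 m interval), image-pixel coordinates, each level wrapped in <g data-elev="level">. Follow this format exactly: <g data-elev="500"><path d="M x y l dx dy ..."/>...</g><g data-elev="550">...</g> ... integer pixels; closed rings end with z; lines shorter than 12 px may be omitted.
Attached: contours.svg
<g data-elev="200"><path d="M374 342l-4-2-2-3 0-4 3-4 7-4 8 2 3 6-3 5-5 4z"/><path d="M295 257l-16-4-13-6-12-9-7-10-2-11 2-11 7-9 10-10 13-6 16-5 16-3 16 1 16 3 14 6 12 8 9 10 4 9-1 11-6 10-11 9-15 8-17 6-17 3z"/></g><g data-elev="250"><path d="M365 370l-15-7-11-10-7-14-8-25-4-5-7-4-27-4-15-8-33-29-18-22-7-19 0-9 2-9 11-18 20-16 20-9 24-7 24-2 24 1 23 5 22 10 18 12 11 13 5 15-1 8-3 8-10 14-28 30-5 9 4 6 25 13 13 12 7 14 0 16-8 15-13 11-16 5z"/></g><g data-elev="300"><path d="M359 386l-16-4-26-12-12-3-12-1-32 2-17-2-17-9-12-15-7-19-6-42-14-43-2-20 3-16 9-15 13-14 18-12 26-12 28-8 31-3 31 2 30 7 28 11 25 16 14 16 5 13-1 15-4 13-16 27-3 11 2 9 11 24 3 13 1 15-4 15-12 18-9 8-10 7-23 8z"/></g><g data-elev="350"><path d="M243 505l-10-3-14-9-13-13-12-14-12-19-9-18-14-39-6-29-1-31 6-57-2-50 3-14 6-14 7-12 11-12 27-20 35-16 36-9 36-3 38 5 39 10 36 16 20 12 14 12 11 13 5 14 0 16-5 37 2 31 0 12-4 16-8 17-12 19-13 16-16 13-17 10-16 6-16 4-54 3-11 4-11 6-13 14-12 18-7 15-8 28-4 9-5 5z"/></g><g data-elev="400"><path d="M17 522l39-23 8-9 6-12 4-20 7-76 7-40 33-120 7-19 10-18 15-17 18-17 22-15 37-19 19-6 18-4 38-3 42 6 30 7 30 11 35 14 32 16 17 11 15 12 11 12 10 14"/><path d="M527 376l-20-2-17 0-13 1-14 5-49 26-51 23-11 10-4 14 2 9 5 11 7 9 10 9 26 16 31 9 28 3 24-4 18-8 28-19"/></g><g data-elev="450"><path d="M17 298l58-96 18-24 19-21 30-28 32-24 29-17 30-11 21-5 21-1 23 1 23 5 37 13 103 43 66 21"/></g><g data-elev="500"><path d="M17 148l66-54 30-21 28-17 25-13 25-9 24-7 24-2 20 0 22 2 21 5 23 8 38 19 67 40 31 14 33 7 33 1"/></g><g data-elev="550"><path d="M363 17l72 56 24 14 16 5 18 2 17-3 17-5"/></g><g data-elev="600"><path d="M421 17l31 32 11 8 12 5 12 2 14-2 13-5 13-8"/></g><g data-elev="650"><path d="M476 17l7 4 8 1 8-1 8-4"/></g>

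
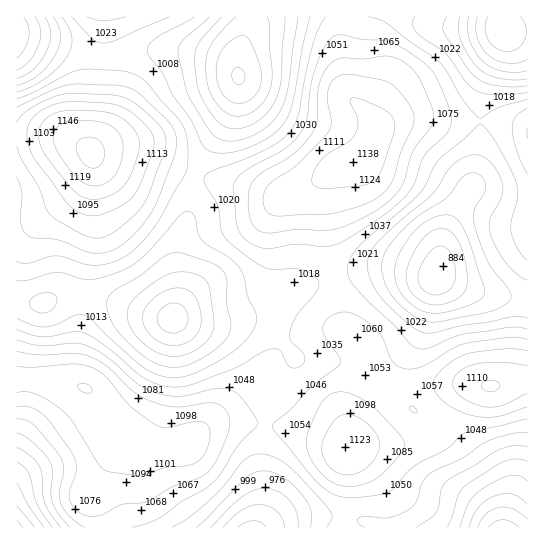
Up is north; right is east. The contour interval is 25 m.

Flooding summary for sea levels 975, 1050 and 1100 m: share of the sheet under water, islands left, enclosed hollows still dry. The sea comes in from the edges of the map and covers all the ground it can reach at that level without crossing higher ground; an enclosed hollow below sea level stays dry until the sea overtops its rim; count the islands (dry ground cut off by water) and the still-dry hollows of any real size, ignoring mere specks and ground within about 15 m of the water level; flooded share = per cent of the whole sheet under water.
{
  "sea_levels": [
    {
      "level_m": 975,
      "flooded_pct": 10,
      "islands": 0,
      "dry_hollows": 2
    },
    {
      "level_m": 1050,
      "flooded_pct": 60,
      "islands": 1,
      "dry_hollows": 0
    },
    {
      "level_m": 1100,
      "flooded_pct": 85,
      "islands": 3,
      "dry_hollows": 0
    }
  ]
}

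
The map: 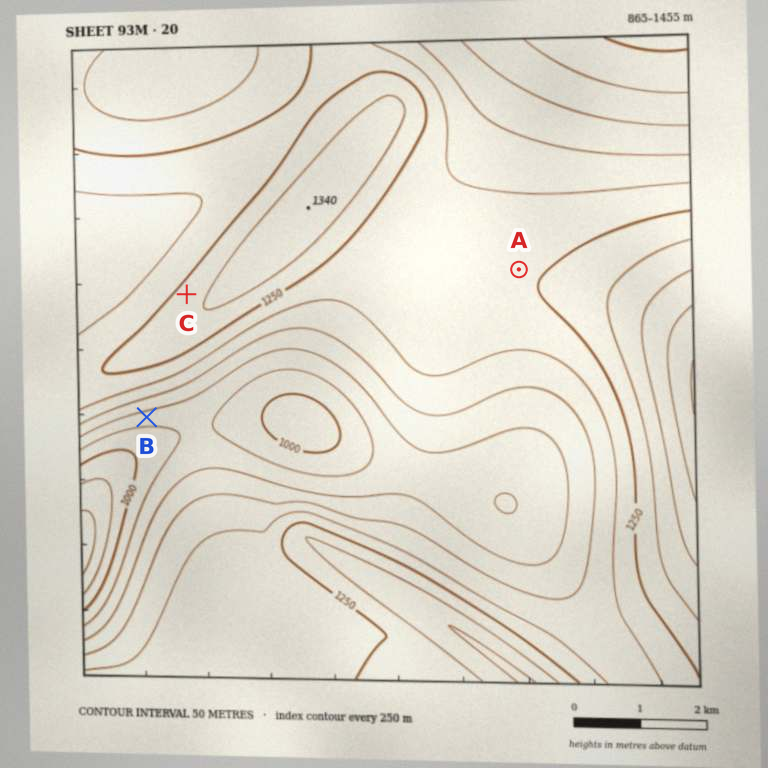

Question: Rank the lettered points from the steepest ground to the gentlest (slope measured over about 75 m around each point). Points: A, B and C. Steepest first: B C A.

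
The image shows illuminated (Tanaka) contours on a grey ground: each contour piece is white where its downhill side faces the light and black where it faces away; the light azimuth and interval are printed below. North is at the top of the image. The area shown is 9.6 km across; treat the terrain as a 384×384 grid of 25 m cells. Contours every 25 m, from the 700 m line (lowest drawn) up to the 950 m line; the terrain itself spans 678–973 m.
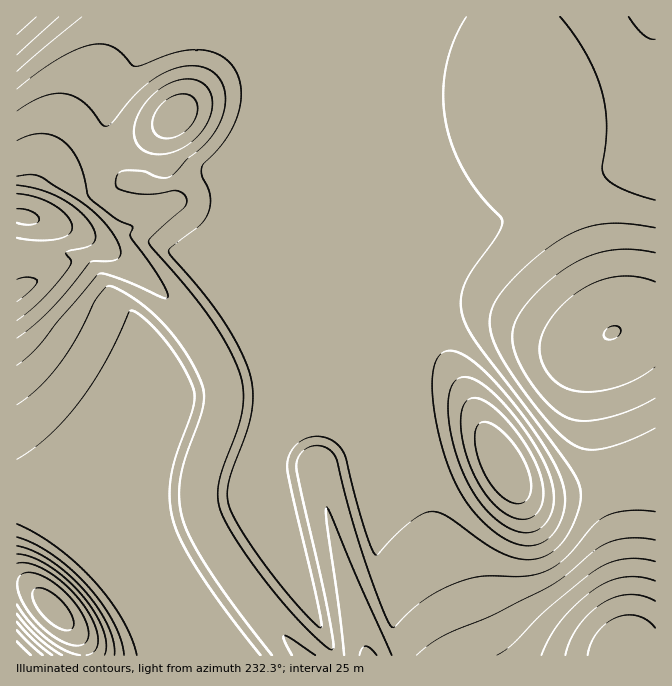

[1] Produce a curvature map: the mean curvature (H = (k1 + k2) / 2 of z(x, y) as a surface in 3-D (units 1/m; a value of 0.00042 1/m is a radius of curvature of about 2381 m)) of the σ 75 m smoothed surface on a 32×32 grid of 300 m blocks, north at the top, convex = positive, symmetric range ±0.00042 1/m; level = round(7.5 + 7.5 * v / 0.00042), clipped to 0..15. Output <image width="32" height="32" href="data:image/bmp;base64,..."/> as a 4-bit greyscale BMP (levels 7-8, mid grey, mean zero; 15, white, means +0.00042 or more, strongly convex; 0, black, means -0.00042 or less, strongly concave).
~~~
<image width="32" height="32" href="data:image/bmp;base64,Qk12AgAAAAAAAHYAAAAoAAAAIAAAACAAAAABAAQAAAAAAAACAAATCwAAEwsAABAAAAAAAAAAAAAAABEREQAiIiIAMzMzAERERABVVVUAZmZmAHd3dwCIiIgAmZmZAKqqqgC7u7sAzMzMAN3d3QDu7u4A////ACj/xld3c6yxjHWIh3eImqqf/4NndzjMYLxGiHd3iJmq//s0d3RsyQbLN3d3d3iJmf/DJndkvKMqyjd3eIh3iZn7Mmd3OstFO8dXeIiHZ4iIgzZ3dWzHRkzEZ3iZhmeIiEVnd3O8onR8s3eImWRXiHdnd3d0y1VzrJN3iacyR4h3d3d3dMtGc7x1d4qVIliHd3d3d3O8hHXuVniaczN5h3d3d3d0jLN0u0d4qVM0mod3d3d3dkvGZ1V3eahDN6qId4d3d3cqyVd3d4mXQ1m5iIiHd3d3KslXd3eJlkWKqYiIiHd3dGzFZ3d3iIZXmpmYiGd3d2O8o3d3iIh2eKmZmZmGZ3YpzFZ3d4iHd4mYiJmZmHVii8g3d3eIh3eIiIiJmcuHKLyTd3d3eIh3d3iIiIiapou5J3d3d3iId3d3eIiINGm5UlZ3d3d3eId3d3eIiN3Ml5iHd3d3d3d3d3d3d4fdt0eLuGd3d3d3d3d3d3d3ZEVkVodnd3d3d3d4iHd3d3iIZmdjZ3d3d3d3eIiIh3eIiGiql1d3d3d3d4iIiIh3mIhnvcpld3d3d3eIiIiIh5iIZpzbhXd3d3d3iIiIiHeZiHV6u4Z3d3d3eIiIiIh3iZiGVoh2d3d3d3eIiIiId3mZiHVmZ3d3d3d3iIiIiHdXmYiHd3d3d3d3d4iIiId3"/>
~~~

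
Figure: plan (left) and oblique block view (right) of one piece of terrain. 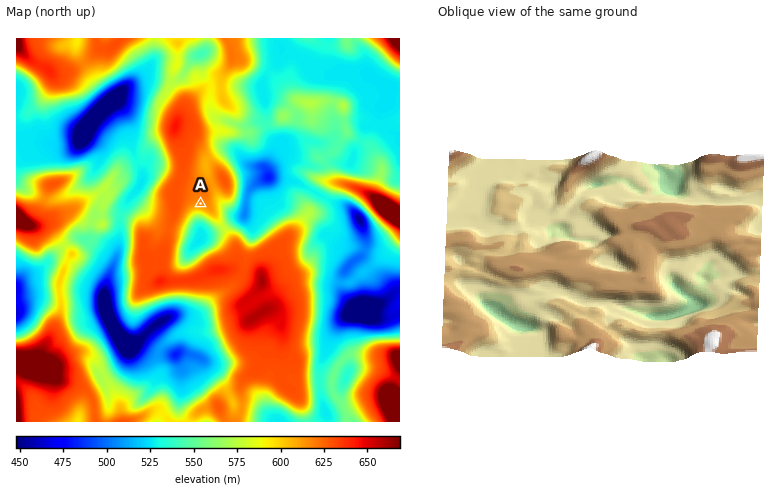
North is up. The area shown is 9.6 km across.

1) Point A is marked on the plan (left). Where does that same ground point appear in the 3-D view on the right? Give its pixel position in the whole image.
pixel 581 258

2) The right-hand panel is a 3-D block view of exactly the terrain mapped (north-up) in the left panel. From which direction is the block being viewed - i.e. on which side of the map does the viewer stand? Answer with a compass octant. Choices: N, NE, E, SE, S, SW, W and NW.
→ W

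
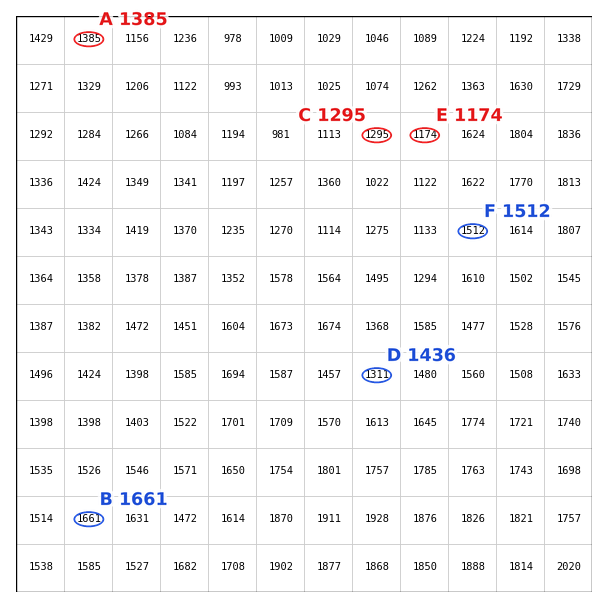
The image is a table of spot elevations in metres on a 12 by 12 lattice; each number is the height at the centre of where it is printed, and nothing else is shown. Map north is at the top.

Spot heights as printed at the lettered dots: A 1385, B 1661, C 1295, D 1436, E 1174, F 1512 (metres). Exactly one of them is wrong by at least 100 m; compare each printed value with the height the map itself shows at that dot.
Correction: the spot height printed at D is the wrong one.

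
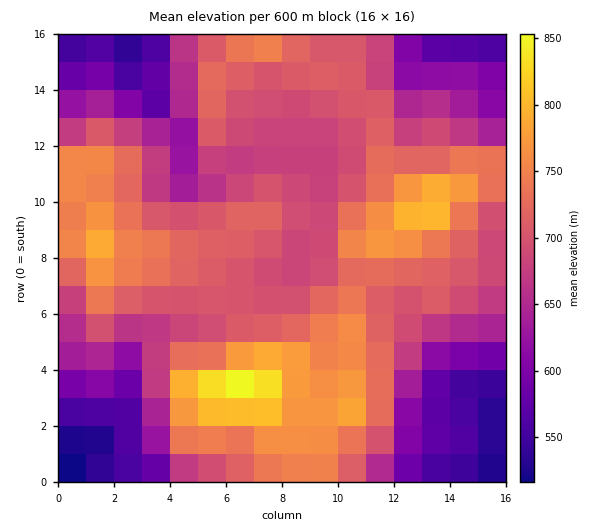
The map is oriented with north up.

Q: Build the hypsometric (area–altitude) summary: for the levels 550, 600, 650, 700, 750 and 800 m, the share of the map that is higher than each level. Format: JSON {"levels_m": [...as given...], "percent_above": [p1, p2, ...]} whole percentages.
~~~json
{"levels_m": [550, 600, 650, 700, 750, 800], "percent_above": [95, 84, 73, 48, 17, 3]}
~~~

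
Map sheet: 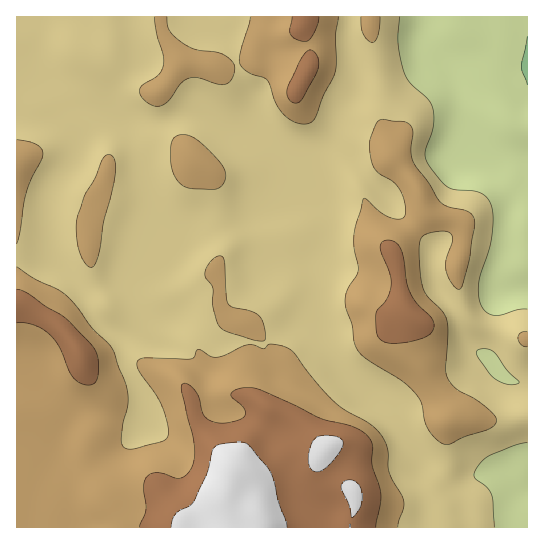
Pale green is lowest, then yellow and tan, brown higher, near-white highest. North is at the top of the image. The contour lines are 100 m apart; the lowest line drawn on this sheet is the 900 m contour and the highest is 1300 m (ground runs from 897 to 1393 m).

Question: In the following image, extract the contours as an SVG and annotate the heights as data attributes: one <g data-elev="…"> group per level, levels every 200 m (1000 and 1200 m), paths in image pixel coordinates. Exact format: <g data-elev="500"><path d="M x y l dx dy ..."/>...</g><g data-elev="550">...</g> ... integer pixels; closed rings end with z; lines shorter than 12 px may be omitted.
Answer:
<g data-elev="1000"><path d="M494 527l-2-32-5-8-12-9 0-7 6-9 8-6 24-10 14-4"/><path d="M510 385l-10-3-9-7-13-18-2-4 2-3 9-1 8 4 12 18 12 11-2 2z"/><path d="M527 309l-9 1-23 6-8-3-6-8-2-10 0-12 12-44 2-20-2-13-4-8-7-5-7-2-19-2-7-2-8-8-12-17-2-9 8-26 0-17-4-10-19-17-6-10-6-30 1-26"/></g><g data-elev="1200"><path d="M376 527l4-24 1-10-9-28 0-22-3-5-5-5-14-7-29-8-56-26-15-5-12 2-7 5 2 4 11 11 1 5-2 3-16 6-13-1-9-6-8-22-6-8-6-3-3 2-1 5 13 51 1 12-2 10-4 9-8 6-6 0-17-5-7 1-4 3-4 10 3 23-7 17"/><path d="M390 343l17-1 18-5 6-4 3-8-2-7-15-15-7-12-4-10-3-24-3-10-5-5-8-2-5 2-2 7 10 25 1 13-4 12-10 12-1 8 2 18 4 4z"/><path d="M17 323l14 1 15 7 13 15 10 25 5 7 5 5 7 2 5 0 5-3 2-8 0-13-2-8-5-8-28-29-17-9-19-14-10-4"/><path d="M292 102l5 1 5-4 15-28 2-6-1-7-3-5-4-3-4 1-5 6-14 29-1 9z"/><path d="M292 17l-2 13 0 4 5 5 10 3 4-2 4-5 5-10 1-8"/></g>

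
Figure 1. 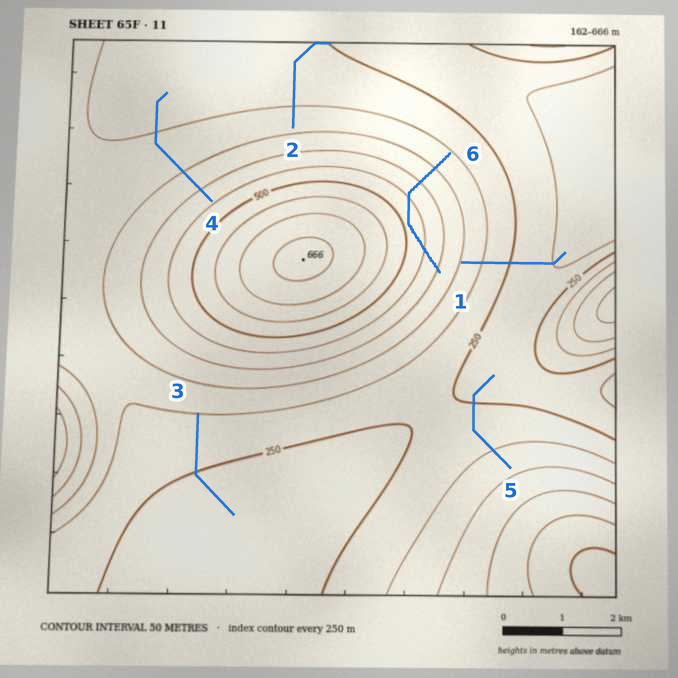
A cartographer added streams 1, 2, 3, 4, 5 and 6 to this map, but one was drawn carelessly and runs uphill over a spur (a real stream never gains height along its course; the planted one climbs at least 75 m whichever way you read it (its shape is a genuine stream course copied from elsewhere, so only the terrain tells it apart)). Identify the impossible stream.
6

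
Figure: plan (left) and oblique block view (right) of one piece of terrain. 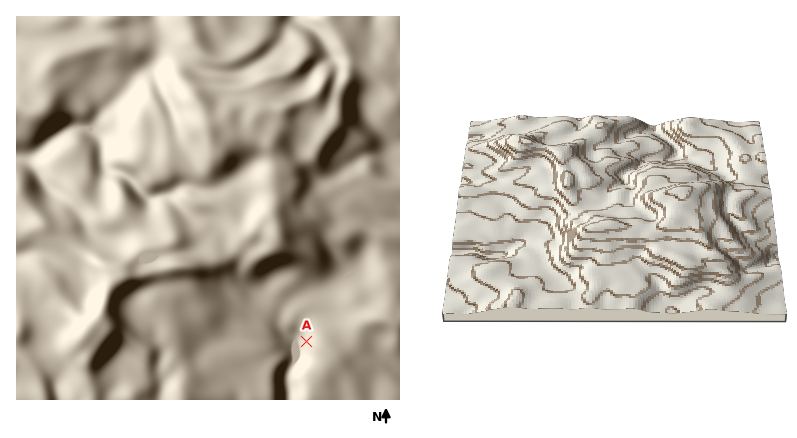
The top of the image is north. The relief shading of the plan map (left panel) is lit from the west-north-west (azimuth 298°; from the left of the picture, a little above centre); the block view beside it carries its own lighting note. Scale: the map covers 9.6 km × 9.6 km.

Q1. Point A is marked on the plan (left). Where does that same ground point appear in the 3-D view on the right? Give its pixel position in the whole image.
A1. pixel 500 259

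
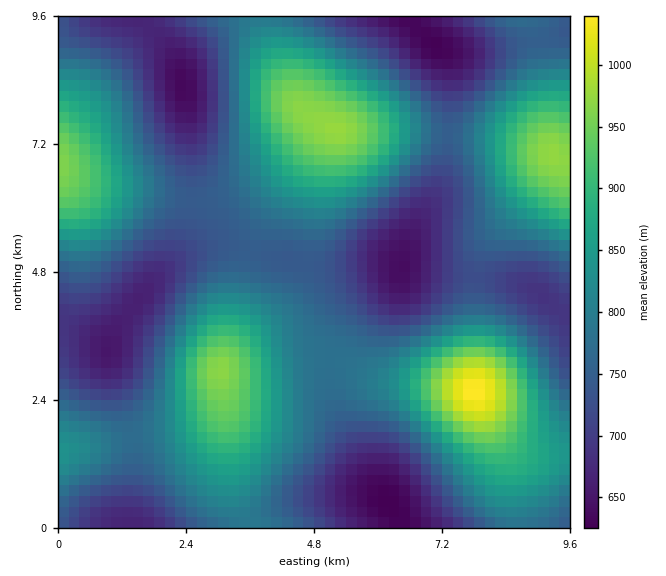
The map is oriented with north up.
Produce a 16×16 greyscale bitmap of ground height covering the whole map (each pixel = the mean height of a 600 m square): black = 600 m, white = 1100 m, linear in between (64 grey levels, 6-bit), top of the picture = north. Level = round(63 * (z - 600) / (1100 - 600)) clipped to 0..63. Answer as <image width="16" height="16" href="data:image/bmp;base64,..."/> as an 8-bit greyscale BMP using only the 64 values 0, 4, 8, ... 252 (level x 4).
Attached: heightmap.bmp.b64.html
<image width="16" height="16" href="data:image/bmp;base64,Qk02BQAAAAAAADYEAAAoAAAAEAAAABAAAAABAAgAAAAAAAABAAATCwAAEwsAAAABAAAAAAAAAAAAAAEBAQACAgIAAwMDAAQEBAAFBQUABgYGAAcHBwAICAgACQkJAAoKCgALCwsADAwMAA0NDQAODg4ADw8PABAQEAAREREAEhISABMTEwAUFBQAFRUVABYWFgAXFxcAGBgYABkZGQAaGhoAGxsbABwcHAAdHR0AHh4eAB8fHwAgICAAISEhACIiIgAjIyMAJCQkACUlJQAmJiYAJycnACgoKAApKSkAKioqACsrKwAsLCwALS0tAC4uLgAvLy8AMDAwADExMQAyMjIAMzMzADQ0NAA1NTUANjY2ADc3NwA4ODgAOTk5ADo6OgA7OzsAPDw8AD09PQA+Pj4APz8/AEBAQABBQUEAQkJCAENDQwBEREQARUVFAEZGRgBHR0cASEhIAElJSQBKSkoAS0tLAExMTABNTU0ATk5OAE9PTwBQUFAAUVFRAFJSUgBTU1MAVFRUAFVVVQBWVlYAV1dXAFhYWABZWVkAWlpaAFtbWwBcXFwAXV1dAF5eXgBfX18AYGBgAGFhYQBiYmIAY2NjAGRkZABlZWUAZmZmAGdnZwBoaGgAaWlpAGpqagBra2sAbGxsAG1tbQBubm4Ab29vAHBwcABxcXEAcnJyAHNzcwB0dHQAdXV1AHZ2dgB3d3cAeHh4AHl5eQB6enoAe3t7AHx8fAB9fX0Afn5+AH9/fwCAgIAAgYGBAIKCggCDg4MAhISEAIWFhQCGhoYAh4eHAIiIiACJiYkAioqKAIuLiwCMjIwAjY2NAI6OjgCPj48AkJCQAJGRkQCSkpIAk5OTAJSUlACVlZUAlpaWAJeXlwCYmJgAmZmZAJqamgCbm5sAnJycAJ2dnQCenp4An5+fAKCgoAChoaEAoqKiAKOjowCkpKQApaWlAKampgCnp6cAqKioAKmpqQCqqqoAq6urAKysrACtra0Arq6uAK+vrwCwsLAAsbGxALKysgCzs7MAtLS0ALW1tQC2trYAt7e3ALi4uAC5ubkAurq6ALu7uwC8vLwAvb29AL6+vgC/v78AwMDAAMHBwQDCwsIAw8PDAMTExADFxcUAxsbGAMfHxwDIyMgAycnJAMrKygDLy8sAzMzMAM3NzQDOzs4Az8/PANDQ0ADR0dEA0tLSANPT0wDU1NQA1dXVANbW1gDX19cA2NjYANnZ2QDa2toA29vbANzc3ADd3d0A3t7eAN/f3wDg4OAA4eHhAOLi4gDj4+MA5OTkAOXl5QDm5uYA5+fnAOjo6ADp6ekA6urqAOvr6wDs7OwA7e3tAO7u7gDv7+8A8PDwAPHx8QDy8vIA8/PzAPT09AD19fUA9vb2APf39wD4+PgA+fn5APr6+gD7+/sA/Pz8AP39/QD+/v4A////AEAsKDxYZFxELBgQHDxgaFhcSERYcHxkSCgYFDBggIR0cGBUaIiUfFxALDBUiKCUgFxQVHCcqIhkUExciLzIoHQ4LDxwqLCMZFhgdKDQ0JxcKBwsZKCshGBYWGCApKh4RCwgJEh8iHRcUEQ0RGBgSDBANCQwVGBYUEQwGCQ8PDAwYFQ4MEBMTEhEKBggPEhEUIx8WERETFRcWEAkJDxYbIColGxQSFRofIBsSDA8ZJCorJBkQDxYfJyooHhMSHSouJyAUCgoWJC0vLCMXFB0oLCEbEQcIFictKyYcEQ0VHyMYFA0GCRcjJiEYDwcGDRUYDwwKCQ4WGxoTDAcEBw4TEw="/>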